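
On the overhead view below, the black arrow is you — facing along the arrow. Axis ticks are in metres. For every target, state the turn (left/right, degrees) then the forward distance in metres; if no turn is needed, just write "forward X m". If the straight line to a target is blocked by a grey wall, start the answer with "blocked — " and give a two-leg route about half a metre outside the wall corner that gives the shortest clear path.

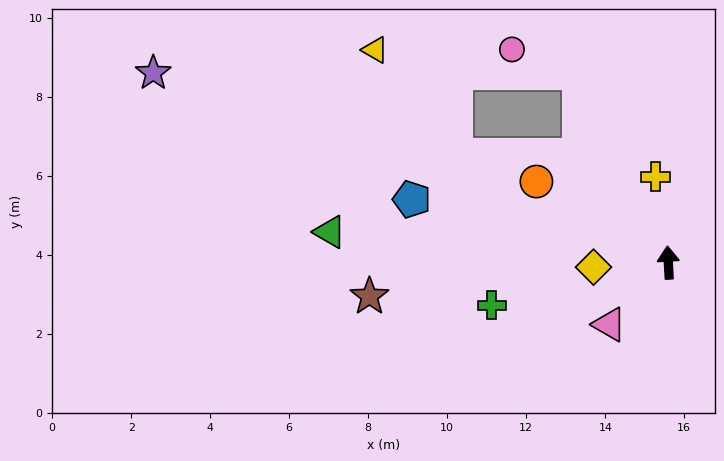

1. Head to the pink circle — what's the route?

blocked — turn left 22°, forward 5.3 m, then turn left 46°, forward 1.8 m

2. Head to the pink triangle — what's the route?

turn left 133°, forward 2.2 m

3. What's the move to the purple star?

turn left 67°, forward 13.9 m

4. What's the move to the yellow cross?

turn left 5°, forward 2.2 m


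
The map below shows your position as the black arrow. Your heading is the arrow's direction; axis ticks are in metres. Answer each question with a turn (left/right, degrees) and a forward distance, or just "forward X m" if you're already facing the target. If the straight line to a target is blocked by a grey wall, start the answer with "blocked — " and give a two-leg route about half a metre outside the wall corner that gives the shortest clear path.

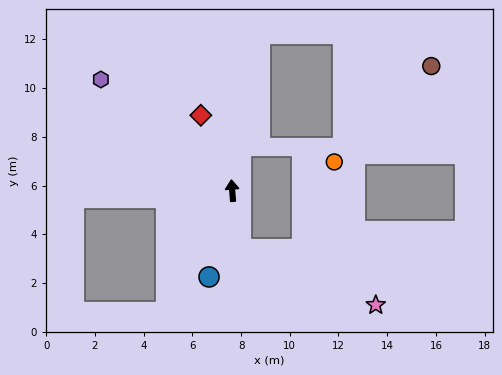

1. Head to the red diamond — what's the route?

turn left 18°, forward 3.3 m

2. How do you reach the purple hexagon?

turn left 45°, forward 7.1 m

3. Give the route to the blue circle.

turn left 161°, forward 3.7 m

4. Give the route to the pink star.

blocked — turn right 176°, forward 2.4 m, then turn left 59°, forward 6.0 m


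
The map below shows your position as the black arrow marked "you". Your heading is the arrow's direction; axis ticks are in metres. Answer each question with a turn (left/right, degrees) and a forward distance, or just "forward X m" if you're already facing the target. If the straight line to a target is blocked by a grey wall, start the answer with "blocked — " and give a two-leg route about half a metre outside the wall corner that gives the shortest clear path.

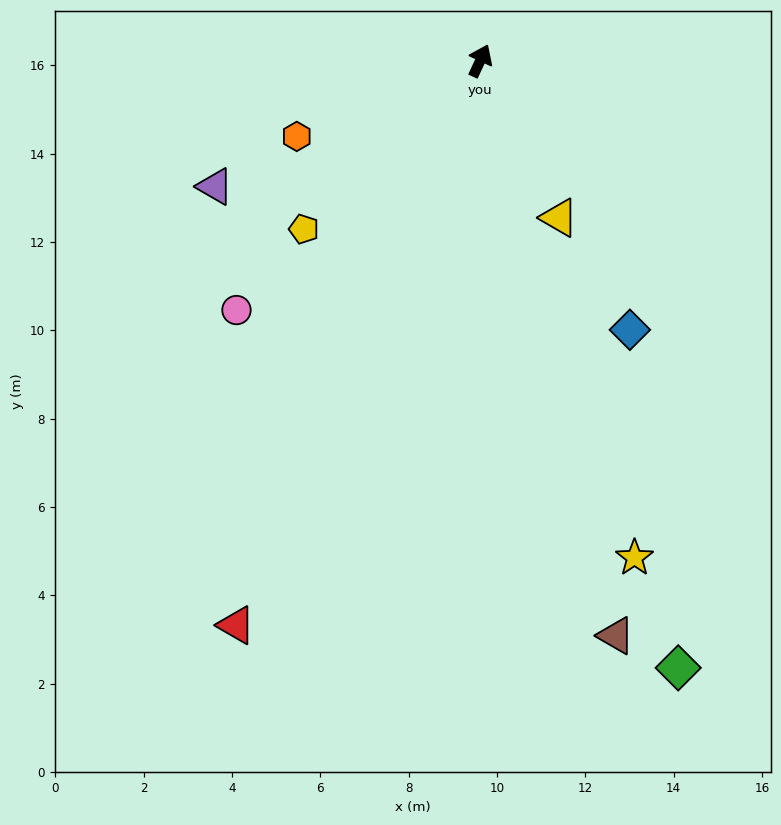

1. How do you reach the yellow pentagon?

turn left 159°, forward 5.5 m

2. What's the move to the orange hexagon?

turn left 137°, forward 4.5 m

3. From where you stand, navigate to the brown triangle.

turn right 142°, forward 13.4 m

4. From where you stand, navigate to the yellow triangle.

turn right 128°, forward 4.0 m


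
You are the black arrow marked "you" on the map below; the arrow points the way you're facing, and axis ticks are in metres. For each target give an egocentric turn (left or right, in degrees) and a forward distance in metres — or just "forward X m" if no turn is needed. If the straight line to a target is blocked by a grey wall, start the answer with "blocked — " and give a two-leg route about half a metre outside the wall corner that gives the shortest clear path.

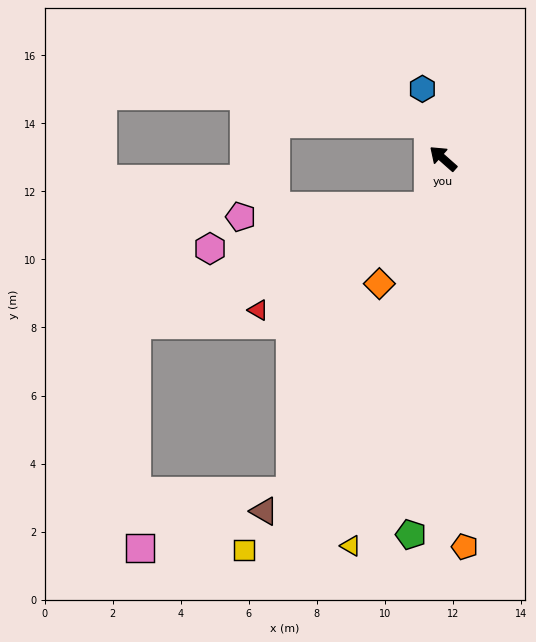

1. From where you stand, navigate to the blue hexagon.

turn right 32°, forward 2.1 m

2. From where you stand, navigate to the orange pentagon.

turn left 135°, forward 11.4 m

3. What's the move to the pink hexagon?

blocked — turn left 114°, forward 1.5 m, then turn right 62°, forward 6.5 m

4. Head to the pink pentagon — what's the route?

blocked — turn left 114°, forward 1.5 m, then turn right 69°, forward 5.5 m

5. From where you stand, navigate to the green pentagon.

turn left 127°, forward 11.1 m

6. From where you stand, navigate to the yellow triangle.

turn left 118°, forward 11.7 m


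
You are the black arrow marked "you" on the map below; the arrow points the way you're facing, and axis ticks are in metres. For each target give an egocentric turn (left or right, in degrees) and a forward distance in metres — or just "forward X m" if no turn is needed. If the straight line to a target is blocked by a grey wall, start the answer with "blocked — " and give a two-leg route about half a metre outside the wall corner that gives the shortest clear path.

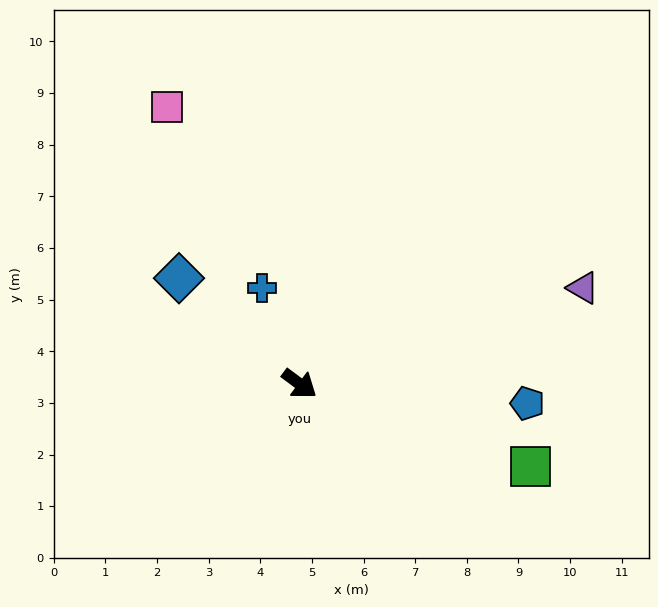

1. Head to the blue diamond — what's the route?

turn left 175°, forward 3.1 m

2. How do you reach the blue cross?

turn left 148°, forward 2.0 m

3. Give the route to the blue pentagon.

turn left 32°, forward 4.4 m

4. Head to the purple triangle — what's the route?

turn left 55°, forward 5.8 m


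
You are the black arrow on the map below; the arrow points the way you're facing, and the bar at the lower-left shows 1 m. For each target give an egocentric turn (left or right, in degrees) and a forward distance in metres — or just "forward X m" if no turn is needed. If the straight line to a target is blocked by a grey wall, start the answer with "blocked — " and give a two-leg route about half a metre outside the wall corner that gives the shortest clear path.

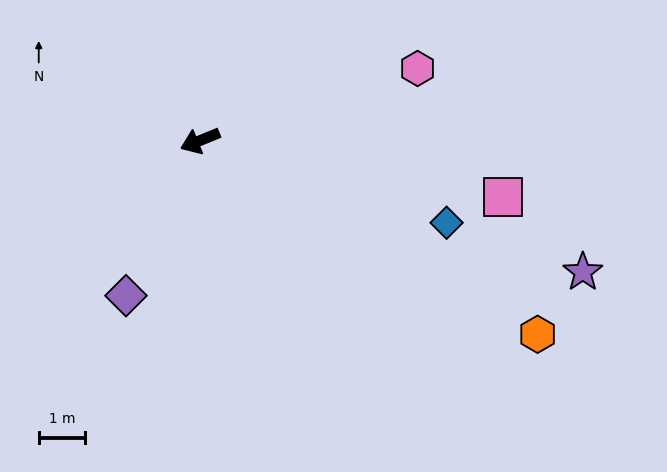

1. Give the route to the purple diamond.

turn left 42°, forward 3.7 m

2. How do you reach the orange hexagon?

turn left 128°, forward 8.4 m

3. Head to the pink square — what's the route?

turn left 147°, forward 6.6 m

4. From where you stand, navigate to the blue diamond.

turn left 139°, forward 5.6 m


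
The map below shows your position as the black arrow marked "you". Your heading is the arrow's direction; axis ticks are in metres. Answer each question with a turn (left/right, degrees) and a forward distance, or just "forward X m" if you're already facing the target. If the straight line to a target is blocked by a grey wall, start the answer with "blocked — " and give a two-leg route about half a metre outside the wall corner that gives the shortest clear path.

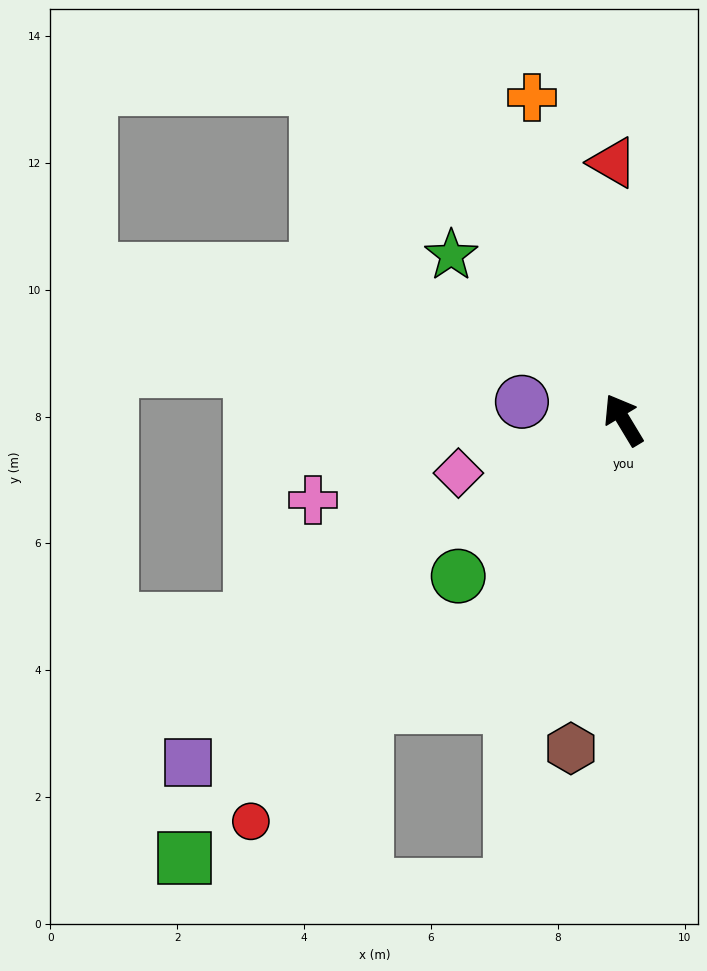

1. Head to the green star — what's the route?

turn left 15°, forward 3.8 m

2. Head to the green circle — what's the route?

turn left 102°, forward 3.6 m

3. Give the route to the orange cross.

turn right 15°, forward 5.3 m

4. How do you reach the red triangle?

turn right 29°, forward 4.1 m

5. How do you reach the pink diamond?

turn left 77°, forward 2.7 m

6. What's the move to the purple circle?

turn left 49°, forward 1.6 m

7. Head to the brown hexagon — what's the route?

turn left 140°, forward 5.2 m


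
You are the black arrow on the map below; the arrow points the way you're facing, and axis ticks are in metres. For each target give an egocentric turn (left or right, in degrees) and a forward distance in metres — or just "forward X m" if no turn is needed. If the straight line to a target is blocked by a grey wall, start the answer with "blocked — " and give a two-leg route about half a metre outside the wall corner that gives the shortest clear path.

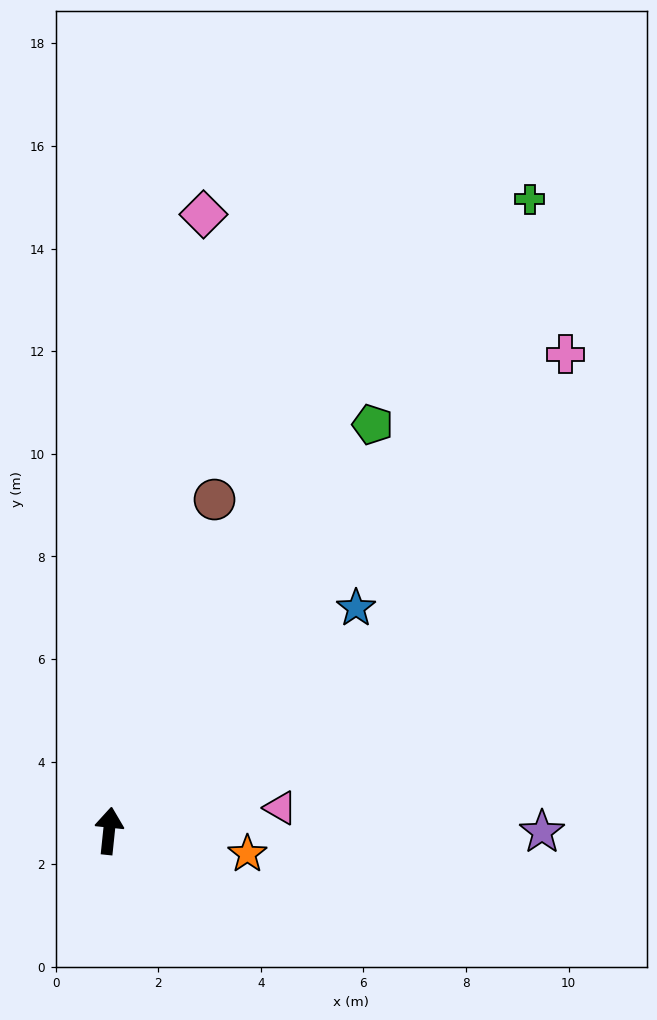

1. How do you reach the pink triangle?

turn right 76°, forward 3.4 m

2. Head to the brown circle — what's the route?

turn right 12°, forward 6.8 m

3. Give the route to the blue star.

turn right 42°, forward 6.5 m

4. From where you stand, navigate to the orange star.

turn right 94°, forward 2.7 m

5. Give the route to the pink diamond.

turn right 3°, forward 12.2 m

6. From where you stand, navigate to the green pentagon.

turn right 27°, forward 9.4 m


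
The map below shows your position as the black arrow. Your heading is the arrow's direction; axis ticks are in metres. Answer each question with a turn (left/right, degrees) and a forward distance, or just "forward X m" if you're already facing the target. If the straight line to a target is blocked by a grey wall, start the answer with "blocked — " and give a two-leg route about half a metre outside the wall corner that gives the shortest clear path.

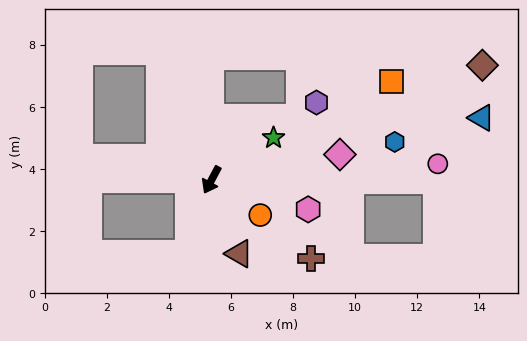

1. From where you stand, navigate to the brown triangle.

turn left 49°, forward 2.5 m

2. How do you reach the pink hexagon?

turn left 101°, forward 3.3 m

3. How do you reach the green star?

turn left 152°, forward 2.4 m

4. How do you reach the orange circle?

turn left 82°, forward 1.9 m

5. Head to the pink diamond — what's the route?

turn left 129°, forward 4.2 m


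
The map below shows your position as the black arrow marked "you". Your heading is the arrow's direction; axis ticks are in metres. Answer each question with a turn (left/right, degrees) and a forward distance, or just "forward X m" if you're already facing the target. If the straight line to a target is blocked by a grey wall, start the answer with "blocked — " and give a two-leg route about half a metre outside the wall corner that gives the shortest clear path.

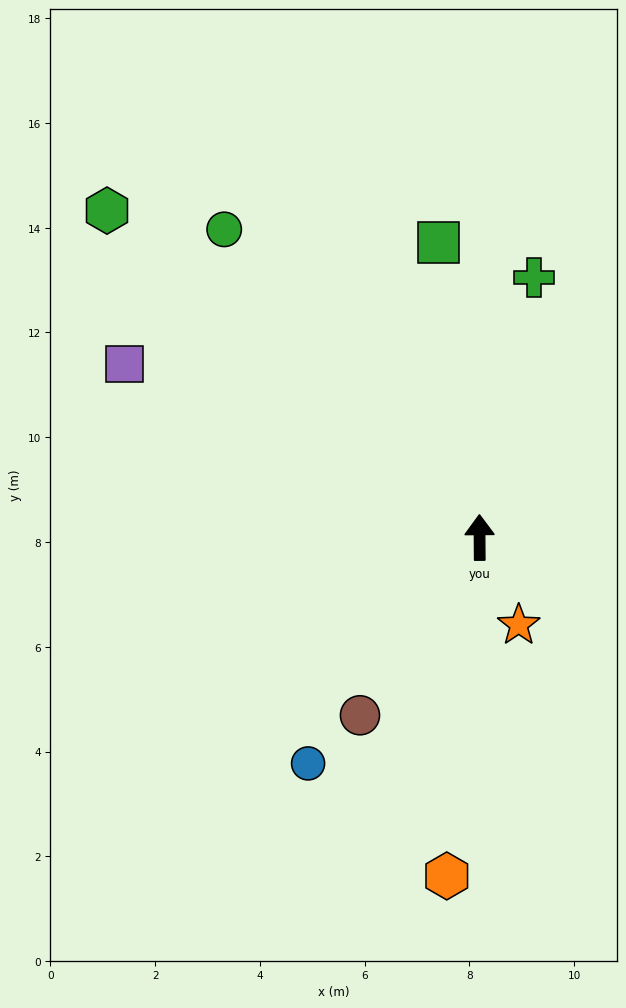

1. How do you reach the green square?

turn left 8°, forward 5.7 m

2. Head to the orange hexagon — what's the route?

turn left 174°, forward 6.5 m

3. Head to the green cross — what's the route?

turn right 12°, forward 5.1 m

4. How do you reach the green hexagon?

turn left 48°, forward 9.5 m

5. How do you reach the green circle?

turn left 39°, forward 7.6 m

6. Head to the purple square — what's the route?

turn left 64°, forward 7.5 m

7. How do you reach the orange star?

turn right 156°, forward 1.8 m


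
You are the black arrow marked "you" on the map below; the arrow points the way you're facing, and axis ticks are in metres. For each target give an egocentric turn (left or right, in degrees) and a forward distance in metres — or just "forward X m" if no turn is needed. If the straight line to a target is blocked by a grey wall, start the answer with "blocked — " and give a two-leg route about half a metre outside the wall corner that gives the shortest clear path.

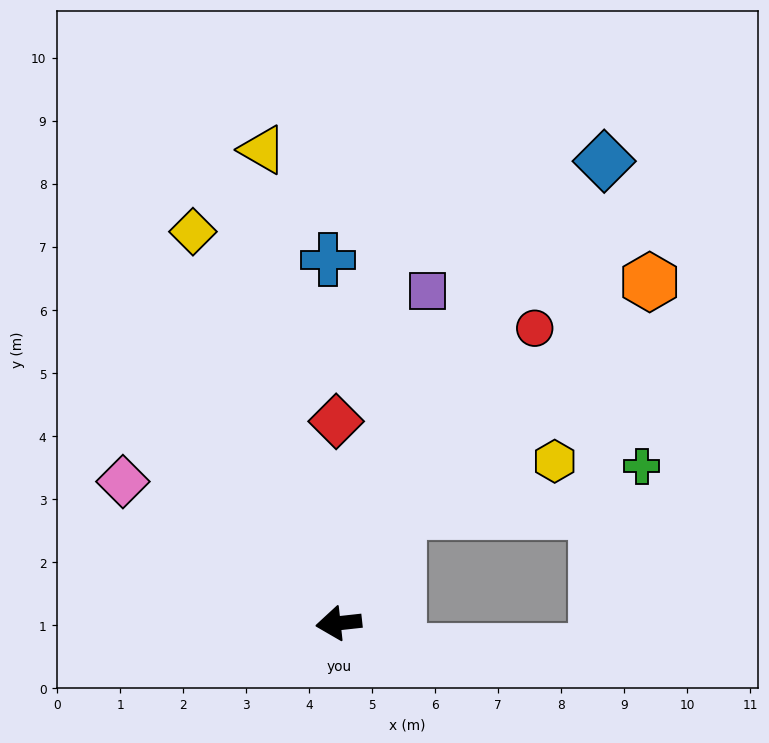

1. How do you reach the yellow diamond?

turn right 76°, forward 6.6 m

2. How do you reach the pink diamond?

turn right 40°, forward 4.1 m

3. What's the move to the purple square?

turn right 111°, forward 5.5 m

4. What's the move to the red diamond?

turn right 96°, forward 3.2 m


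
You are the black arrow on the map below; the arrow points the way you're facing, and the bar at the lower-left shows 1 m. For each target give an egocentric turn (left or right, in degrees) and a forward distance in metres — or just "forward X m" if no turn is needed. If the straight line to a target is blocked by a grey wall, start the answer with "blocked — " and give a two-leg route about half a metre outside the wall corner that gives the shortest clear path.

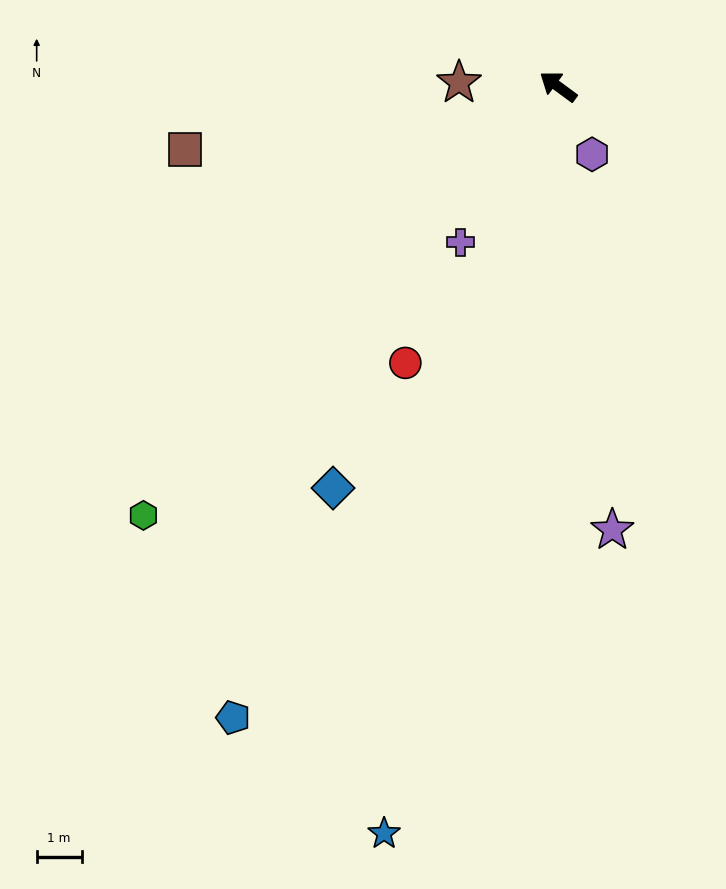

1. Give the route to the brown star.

turn left 34°, forward 2.2 m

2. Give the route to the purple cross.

turn left 94°, forward 4.1 m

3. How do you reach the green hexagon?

turn left 82°, forward 13.3 m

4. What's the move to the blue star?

turn left 113°, forward 17.1 m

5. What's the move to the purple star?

turn left 133°, forward 9.9 m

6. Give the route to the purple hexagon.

turn left 153°, forward 1.7 m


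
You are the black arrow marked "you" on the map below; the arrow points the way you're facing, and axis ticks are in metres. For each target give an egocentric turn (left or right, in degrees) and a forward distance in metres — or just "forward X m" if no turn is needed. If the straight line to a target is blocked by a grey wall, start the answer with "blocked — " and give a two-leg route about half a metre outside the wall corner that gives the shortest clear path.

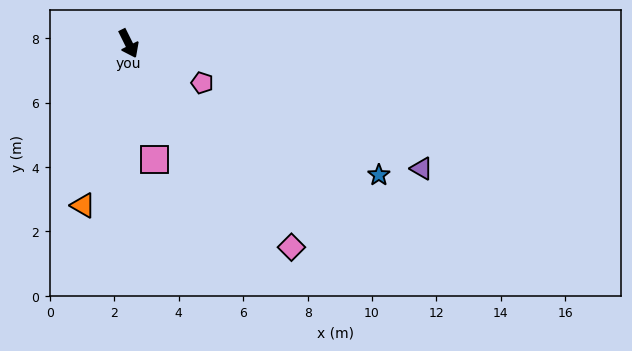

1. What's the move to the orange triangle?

turn right 42°, forward 5.2 m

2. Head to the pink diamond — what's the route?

turn left 12°, forward 8.1 m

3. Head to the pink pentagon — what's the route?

turn left 35°, forward 2.6 m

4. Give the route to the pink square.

turn right 14°, forward 3.7 m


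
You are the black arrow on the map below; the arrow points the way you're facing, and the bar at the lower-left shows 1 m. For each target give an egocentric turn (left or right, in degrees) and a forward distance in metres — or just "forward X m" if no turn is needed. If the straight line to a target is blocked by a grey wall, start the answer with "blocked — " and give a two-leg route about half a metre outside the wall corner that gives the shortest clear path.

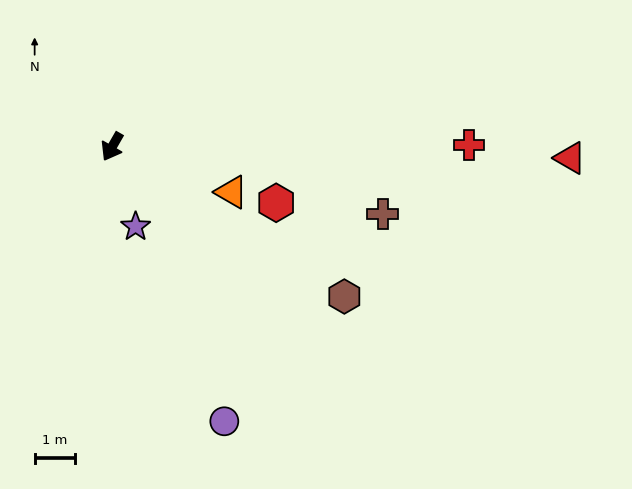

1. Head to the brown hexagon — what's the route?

turn left 87°, forward 6.9 m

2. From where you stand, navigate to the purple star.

turn left 46°, forward 2.1 m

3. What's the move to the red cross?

turn left 120°, forward 8.9 m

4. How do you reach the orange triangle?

turn left 99°, forward 3.2 m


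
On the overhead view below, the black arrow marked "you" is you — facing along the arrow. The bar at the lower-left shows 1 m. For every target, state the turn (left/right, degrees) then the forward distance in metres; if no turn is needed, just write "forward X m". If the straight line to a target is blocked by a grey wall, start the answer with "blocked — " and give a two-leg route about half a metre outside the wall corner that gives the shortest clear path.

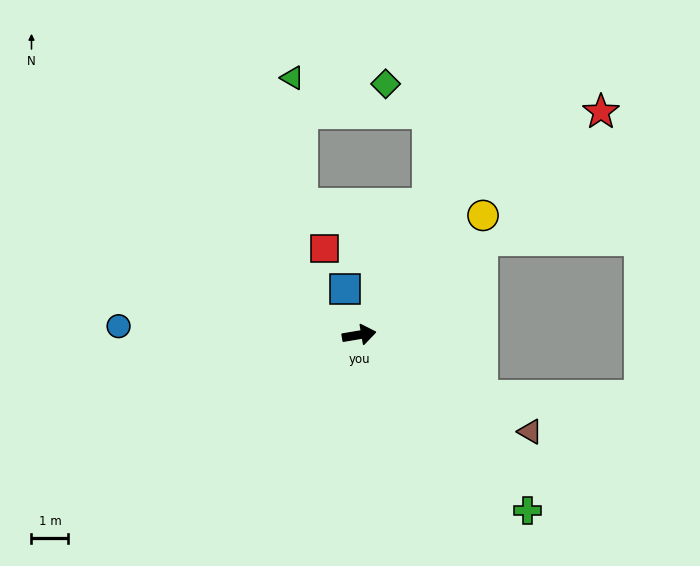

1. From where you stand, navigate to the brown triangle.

turn right 39°, forward 5.3 m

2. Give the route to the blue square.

turn left 98°, forward 1.3 m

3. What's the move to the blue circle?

turn left 168°, forward 6.5 m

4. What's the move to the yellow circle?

turn left 34°, forward 4.7 m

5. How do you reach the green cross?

turn right 56°, forward 6.6 m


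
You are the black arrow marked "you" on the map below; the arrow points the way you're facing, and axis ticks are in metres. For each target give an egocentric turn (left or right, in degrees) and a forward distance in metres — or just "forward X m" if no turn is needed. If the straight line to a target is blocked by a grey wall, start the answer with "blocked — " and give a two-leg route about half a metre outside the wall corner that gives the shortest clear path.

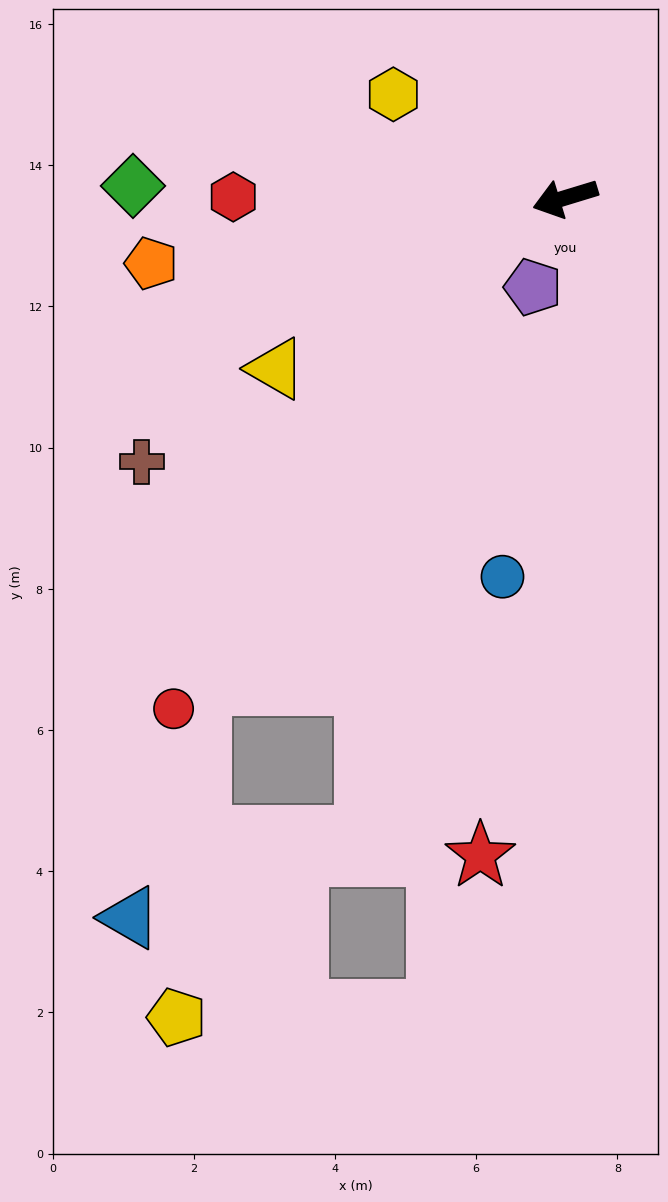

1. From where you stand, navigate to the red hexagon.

turn right 17°, forward 4.7 m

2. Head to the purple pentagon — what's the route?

turn left 53°, forward 1.3 m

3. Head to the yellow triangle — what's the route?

turn left 14°, forward 4.8 m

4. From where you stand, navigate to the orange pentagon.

turn right 8°, forward 5.9 m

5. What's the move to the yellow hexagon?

turn right 48°, forward 2.8 m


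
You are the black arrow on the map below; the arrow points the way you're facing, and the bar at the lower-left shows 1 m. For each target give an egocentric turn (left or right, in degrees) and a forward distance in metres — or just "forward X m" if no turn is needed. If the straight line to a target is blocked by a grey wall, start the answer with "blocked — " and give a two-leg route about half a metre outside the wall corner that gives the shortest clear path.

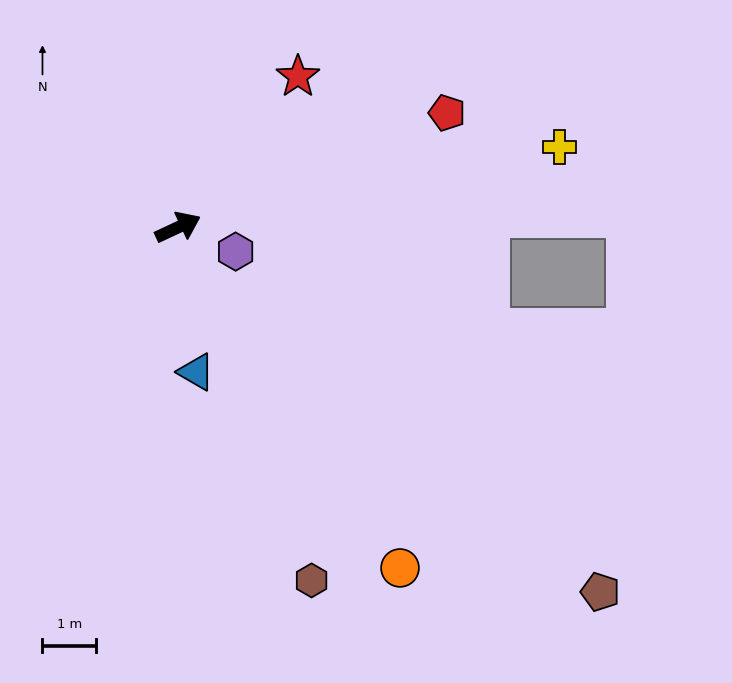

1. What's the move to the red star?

turn left 26°, forward 3.6 m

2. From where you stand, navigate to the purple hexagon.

turn right 48°, forward 1.2 m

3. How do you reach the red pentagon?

forward 5.5 m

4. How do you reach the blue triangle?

turn right 108°, forward 2.7 m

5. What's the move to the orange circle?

turn right 82°, forward 7.6 m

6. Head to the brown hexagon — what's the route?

turn right 94°, forward 7.1 m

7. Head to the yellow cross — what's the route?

turn right 13°, forward 7.3 m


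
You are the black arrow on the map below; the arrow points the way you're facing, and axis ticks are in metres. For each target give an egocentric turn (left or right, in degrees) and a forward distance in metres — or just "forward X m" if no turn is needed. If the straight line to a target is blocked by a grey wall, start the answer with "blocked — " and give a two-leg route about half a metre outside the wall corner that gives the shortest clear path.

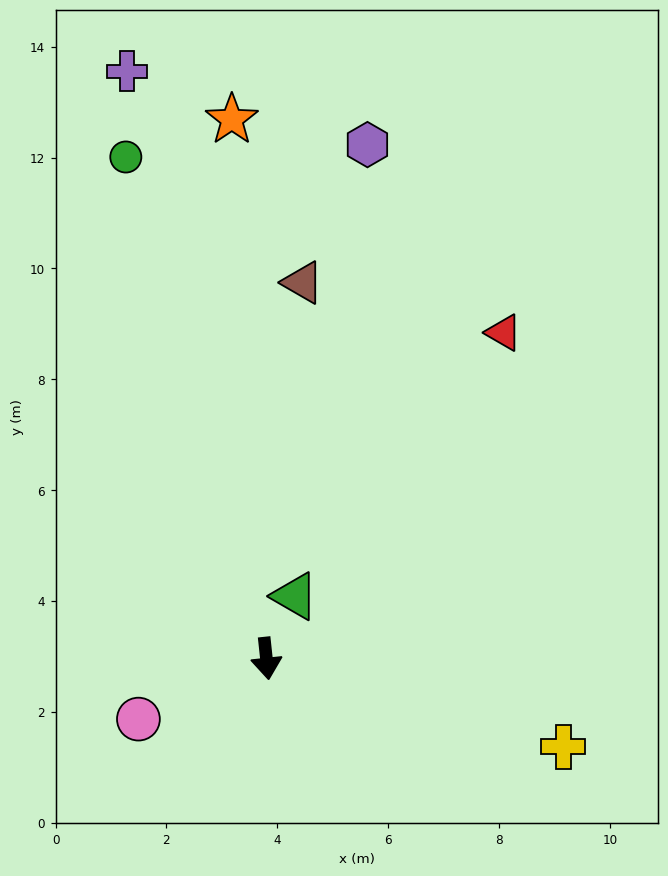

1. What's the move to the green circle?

turn right 170°, forward 9.4 m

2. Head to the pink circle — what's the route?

turn right 71°, forward 2.6 m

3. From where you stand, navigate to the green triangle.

turn left 149°, forward 1.2 m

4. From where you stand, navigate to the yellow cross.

turn left 67°, forward 5.6 m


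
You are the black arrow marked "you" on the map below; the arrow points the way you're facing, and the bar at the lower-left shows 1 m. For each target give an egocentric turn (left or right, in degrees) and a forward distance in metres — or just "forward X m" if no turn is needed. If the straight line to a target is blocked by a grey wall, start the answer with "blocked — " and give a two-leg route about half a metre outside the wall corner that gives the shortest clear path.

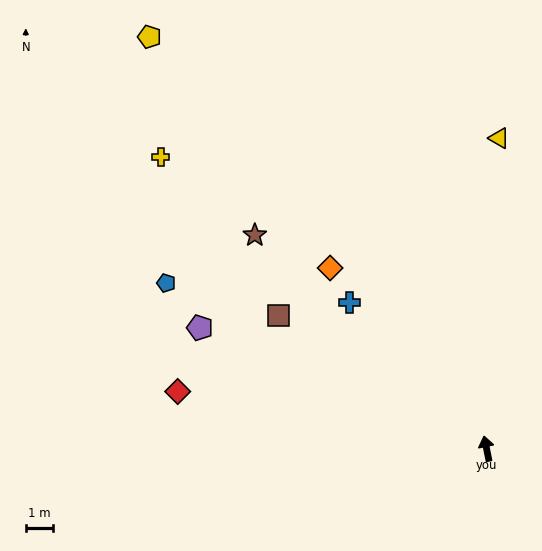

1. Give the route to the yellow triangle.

turn right 14°, forward 11.3 m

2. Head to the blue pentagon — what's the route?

turn left 51°, forward 13.1 m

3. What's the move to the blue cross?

turn left 32°, forward 7.3 m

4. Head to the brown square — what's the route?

turn left 46°, forward 9.0 m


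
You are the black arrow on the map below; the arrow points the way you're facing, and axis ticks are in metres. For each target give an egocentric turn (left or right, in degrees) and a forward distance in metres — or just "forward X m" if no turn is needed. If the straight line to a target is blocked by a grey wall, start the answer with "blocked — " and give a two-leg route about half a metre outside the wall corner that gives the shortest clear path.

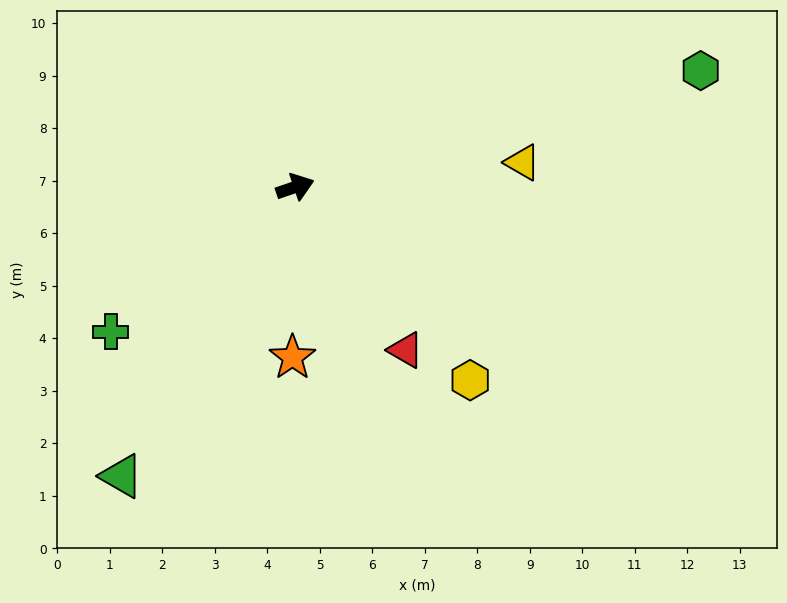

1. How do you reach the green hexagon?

turn right 3°, forward 8.0 m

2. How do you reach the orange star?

turn right 110°, forward 3.2 m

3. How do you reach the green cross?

turn right 161°, forward 4.5 m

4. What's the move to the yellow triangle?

turn right 13°, forward 4.4 m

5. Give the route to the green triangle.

turn right 140°, forward 6.4 m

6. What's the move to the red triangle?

turn right 75°, forward 3.7 m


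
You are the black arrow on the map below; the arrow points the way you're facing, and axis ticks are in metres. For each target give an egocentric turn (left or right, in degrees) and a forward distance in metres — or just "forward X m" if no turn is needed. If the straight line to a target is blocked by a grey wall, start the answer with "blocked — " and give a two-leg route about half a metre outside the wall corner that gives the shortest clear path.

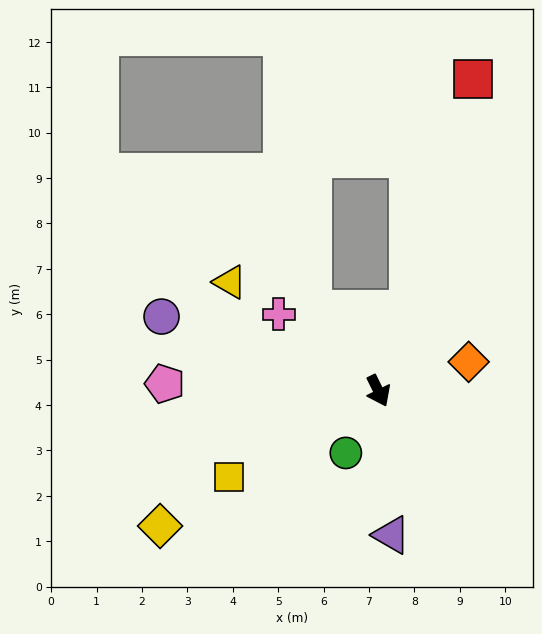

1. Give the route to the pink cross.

turn right 154°, forward 2.8 m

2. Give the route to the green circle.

turn right 54°, forward 1.5 m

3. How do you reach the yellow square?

turn right 86°, forward 3.8 m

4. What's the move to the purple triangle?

turn right 21°, forward 3.2 m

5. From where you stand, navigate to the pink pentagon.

turn right 118°, forward 4.7 m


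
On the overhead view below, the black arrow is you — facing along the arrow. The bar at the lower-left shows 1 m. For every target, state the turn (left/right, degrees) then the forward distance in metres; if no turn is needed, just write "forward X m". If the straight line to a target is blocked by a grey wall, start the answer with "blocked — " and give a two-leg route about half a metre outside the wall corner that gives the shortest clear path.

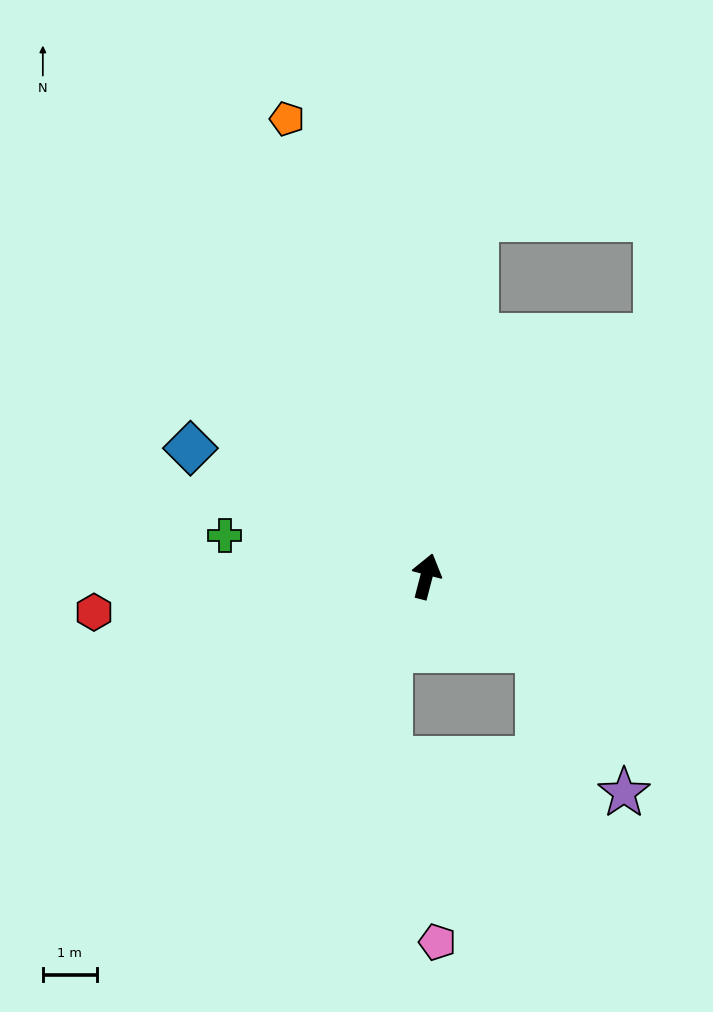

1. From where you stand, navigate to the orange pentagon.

turn left 32°, forward 8.8 m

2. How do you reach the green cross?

turn left 93°, forward 3.8 m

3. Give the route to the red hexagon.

turn left 111°, forward 6.2 m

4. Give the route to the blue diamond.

turn left 76°, forward 5.0 m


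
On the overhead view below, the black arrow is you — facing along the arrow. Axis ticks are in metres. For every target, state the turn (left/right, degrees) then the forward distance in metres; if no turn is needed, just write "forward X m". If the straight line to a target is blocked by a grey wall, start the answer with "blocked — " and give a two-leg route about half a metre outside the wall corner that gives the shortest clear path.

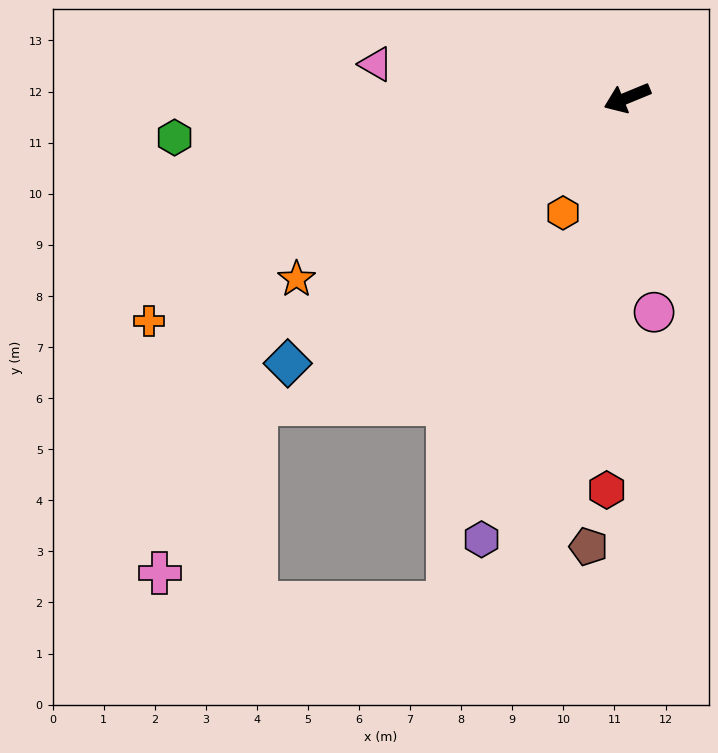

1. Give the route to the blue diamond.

turn left 16°, forward 8.4 m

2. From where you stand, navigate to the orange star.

turn left 6°, forward 7.4 m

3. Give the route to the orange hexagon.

turn left 39°, forward 2.6 m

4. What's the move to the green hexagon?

turn right 17°, forward 8.9 m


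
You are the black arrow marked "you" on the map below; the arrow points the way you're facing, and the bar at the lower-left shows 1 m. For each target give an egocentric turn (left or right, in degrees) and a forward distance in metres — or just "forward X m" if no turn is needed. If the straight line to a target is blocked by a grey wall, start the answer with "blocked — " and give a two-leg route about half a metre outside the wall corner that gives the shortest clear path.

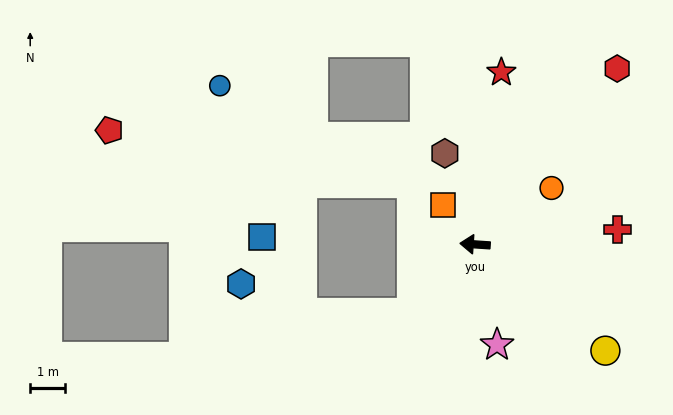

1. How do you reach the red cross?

turn right 170°, forward 4.1 m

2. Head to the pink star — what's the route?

turn left 106°, forward 2.9 m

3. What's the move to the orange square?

turn right 47°, forward 1.4 m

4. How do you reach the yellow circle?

turn left 145°, forward 4.8 m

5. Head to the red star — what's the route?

turn right 95°, forward 5.0 m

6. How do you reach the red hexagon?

turn right 125°, forward 6.5 m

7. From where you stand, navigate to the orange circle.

turn right 140°, forward 2.7 m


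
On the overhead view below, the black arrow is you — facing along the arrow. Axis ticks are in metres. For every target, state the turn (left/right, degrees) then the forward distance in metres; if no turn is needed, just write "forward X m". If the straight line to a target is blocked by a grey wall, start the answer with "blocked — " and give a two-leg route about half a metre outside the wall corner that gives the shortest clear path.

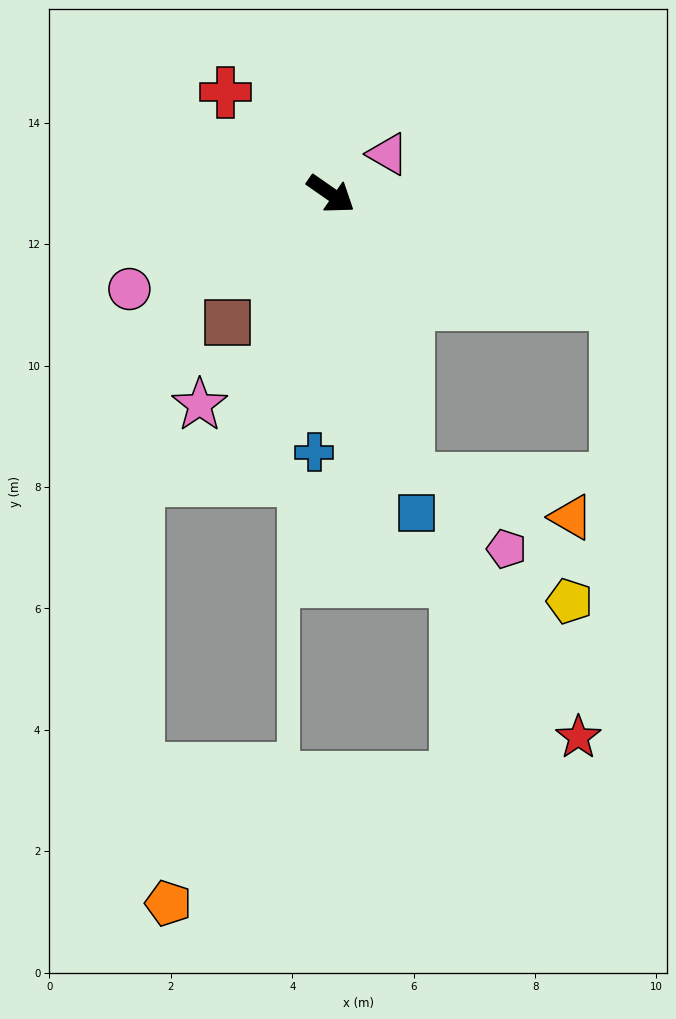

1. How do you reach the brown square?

turn right 94°, forward 2.7 m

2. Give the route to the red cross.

turn left 171°, forward 2.4 m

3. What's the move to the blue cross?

turn right 59°, forward 4.3 m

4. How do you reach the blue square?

turn right 40°, forward 5.4 m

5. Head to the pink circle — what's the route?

turn right 120°, forward 3.7 m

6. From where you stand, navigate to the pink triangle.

turn left 70°, forward 1.1 m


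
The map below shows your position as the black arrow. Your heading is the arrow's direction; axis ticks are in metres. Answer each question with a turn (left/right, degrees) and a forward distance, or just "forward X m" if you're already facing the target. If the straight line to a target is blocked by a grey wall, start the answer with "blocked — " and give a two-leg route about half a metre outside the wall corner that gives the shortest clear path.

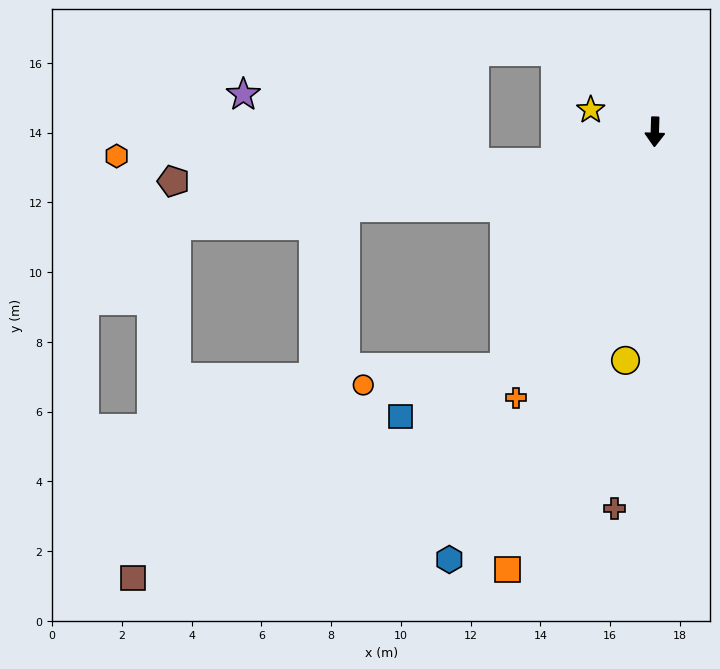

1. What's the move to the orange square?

turn right 17°, forward 13.2 m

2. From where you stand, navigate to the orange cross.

turn right 26°, forward 8.6 m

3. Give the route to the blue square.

blocked — turn right 31°, forward 8.0 m, then turn right 32°, forward 3.3 m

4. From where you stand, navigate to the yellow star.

turn right 107°, forward 1.9 m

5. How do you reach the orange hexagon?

blocked — turn right 71°, forward 3.0 m, then turn right 18°, forward 12.6 m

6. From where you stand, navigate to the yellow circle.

turn right 6°, forward 6.6 m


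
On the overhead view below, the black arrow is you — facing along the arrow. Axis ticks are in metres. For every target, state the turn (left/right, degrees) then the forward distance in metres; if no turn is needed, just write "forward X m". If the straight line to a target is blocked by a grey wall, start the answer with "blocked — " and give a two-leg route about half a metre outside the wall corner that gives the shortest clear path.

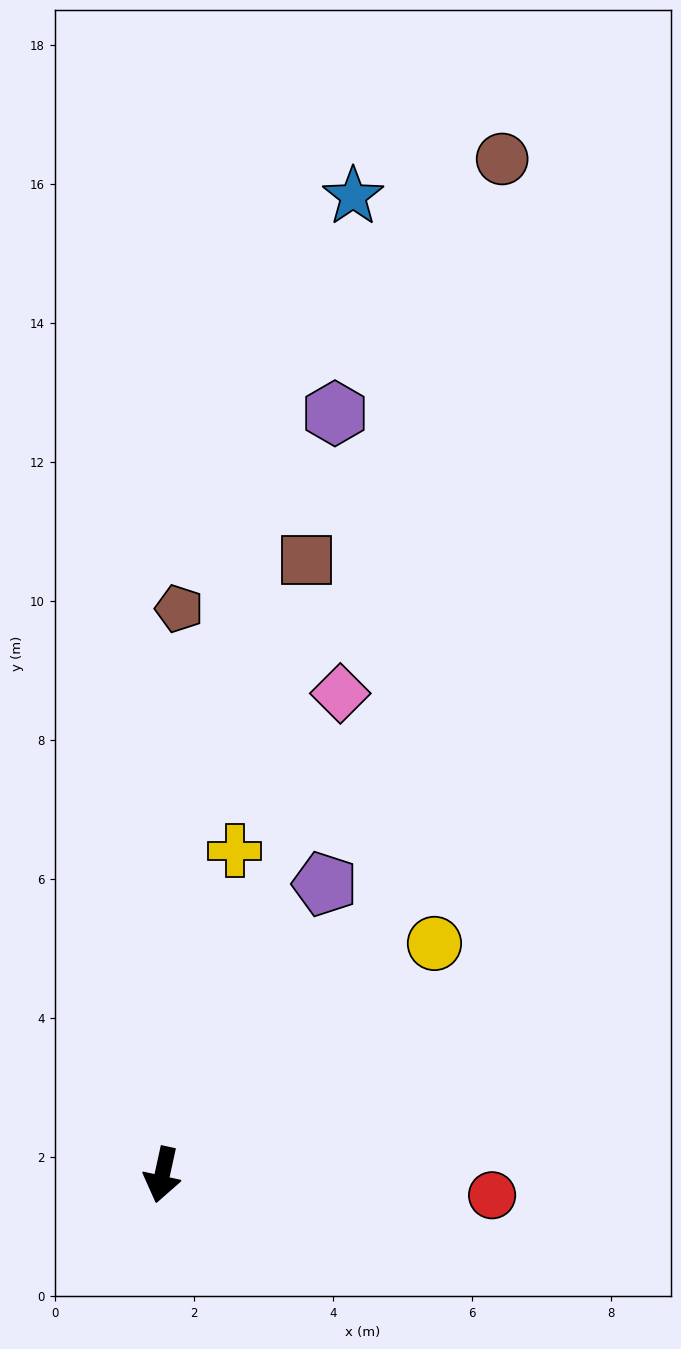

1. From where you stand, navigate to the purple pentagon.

turn left 163°, forward 4.8 m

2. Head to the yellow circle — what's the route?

turn left 143°, forward 5.1 m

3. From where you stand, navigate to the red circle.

turn left 99°, forward 4.8 m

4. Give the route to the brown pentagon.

turn right 169°, forward 8.1 m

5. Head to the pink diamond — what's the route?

turn left 172°, forward 7.4 m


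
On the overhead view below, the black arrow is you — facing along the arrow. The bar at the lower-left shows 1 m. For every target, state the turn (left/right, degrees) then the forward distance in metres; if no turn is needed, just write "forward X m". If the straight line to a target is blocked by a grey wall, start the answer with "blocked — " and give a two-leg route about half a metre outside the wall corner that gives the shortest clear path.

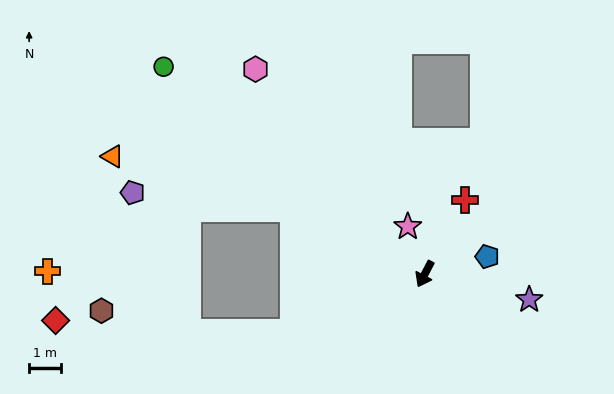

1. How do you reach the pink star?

turn right 133°, forward 1.6 m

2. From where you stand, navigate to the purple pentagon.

blocked — turn right 89°, forward 4.6 m, then turn left 21°, forward 5.0 m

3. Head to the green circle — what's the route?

turn right 101°, forward 10.4 m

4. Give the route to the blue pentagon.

turn left 133°, forward 2.0 m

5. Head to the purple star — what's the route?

turn left 104°, forward 3.4 m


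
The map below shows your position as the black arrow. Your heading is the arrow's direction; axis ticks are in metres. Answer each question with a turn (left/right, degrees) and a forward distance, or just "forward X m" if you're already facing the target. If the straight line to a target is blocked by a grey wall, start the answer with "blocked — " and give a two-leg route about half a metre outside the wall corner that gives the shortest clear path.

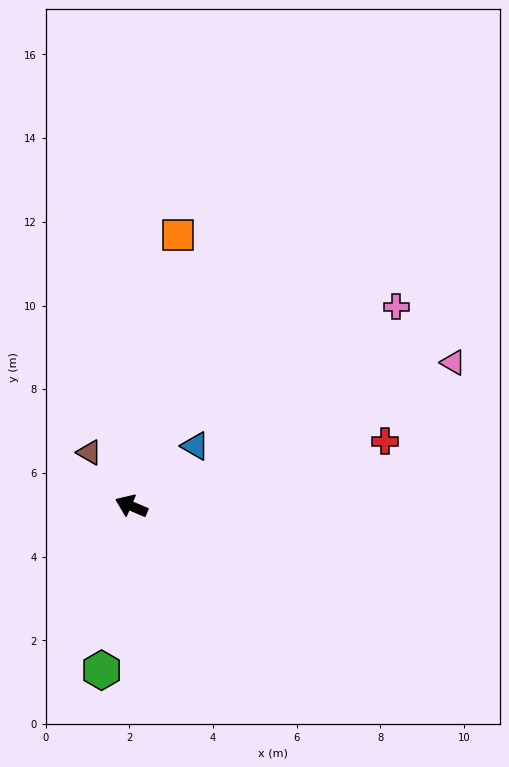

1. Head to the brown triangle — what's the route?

turn right 29°, forward 1.6 m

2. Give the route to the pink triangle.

turn right 133°, forward 8.4 m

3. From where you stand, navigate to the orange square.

turn right 77°, forward 6.6 m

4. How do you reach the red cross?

turn right 143°, forward 6.3 m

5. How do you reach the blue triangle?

turn right 114°, forward 2.1 m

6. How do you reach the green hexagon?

turn left 103°, forward 4.0 m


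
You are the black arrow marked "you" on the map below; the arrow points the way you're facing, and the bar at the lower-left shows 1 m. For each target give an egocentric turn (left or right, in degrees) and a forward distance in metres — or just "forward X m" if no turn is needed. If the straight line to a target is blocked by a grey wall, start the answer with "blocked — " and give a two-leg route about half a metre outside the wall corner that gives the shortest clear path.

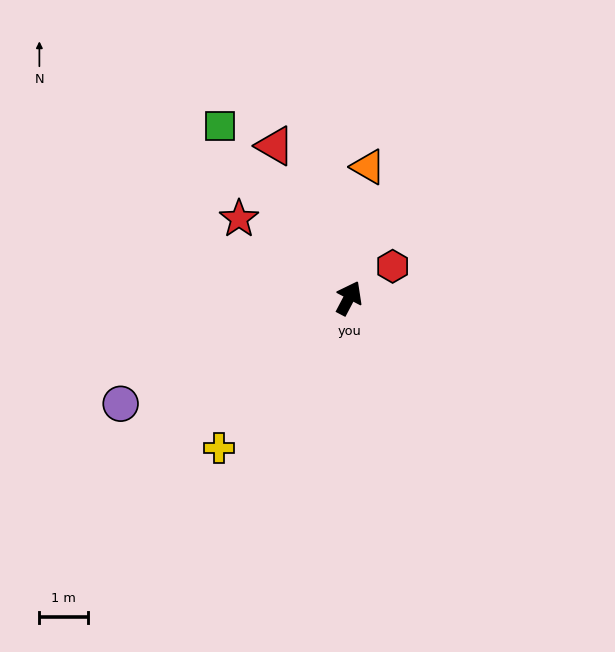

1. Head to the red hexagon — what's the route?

turn right 26°, forward 1.1 m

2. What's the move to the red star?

turn left 82°, forward 2.8 m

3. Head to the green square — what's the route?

turn left 65°, forward 4.4 m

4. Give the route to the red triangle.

turn left 54°, forward 3.5 m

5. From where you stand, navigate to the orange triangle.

turn left 19°, forward 2.7 m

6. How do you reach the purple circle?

turn left 143°, forward 5.2 m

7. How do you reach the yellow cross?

turn left 167°, forward 4.1 m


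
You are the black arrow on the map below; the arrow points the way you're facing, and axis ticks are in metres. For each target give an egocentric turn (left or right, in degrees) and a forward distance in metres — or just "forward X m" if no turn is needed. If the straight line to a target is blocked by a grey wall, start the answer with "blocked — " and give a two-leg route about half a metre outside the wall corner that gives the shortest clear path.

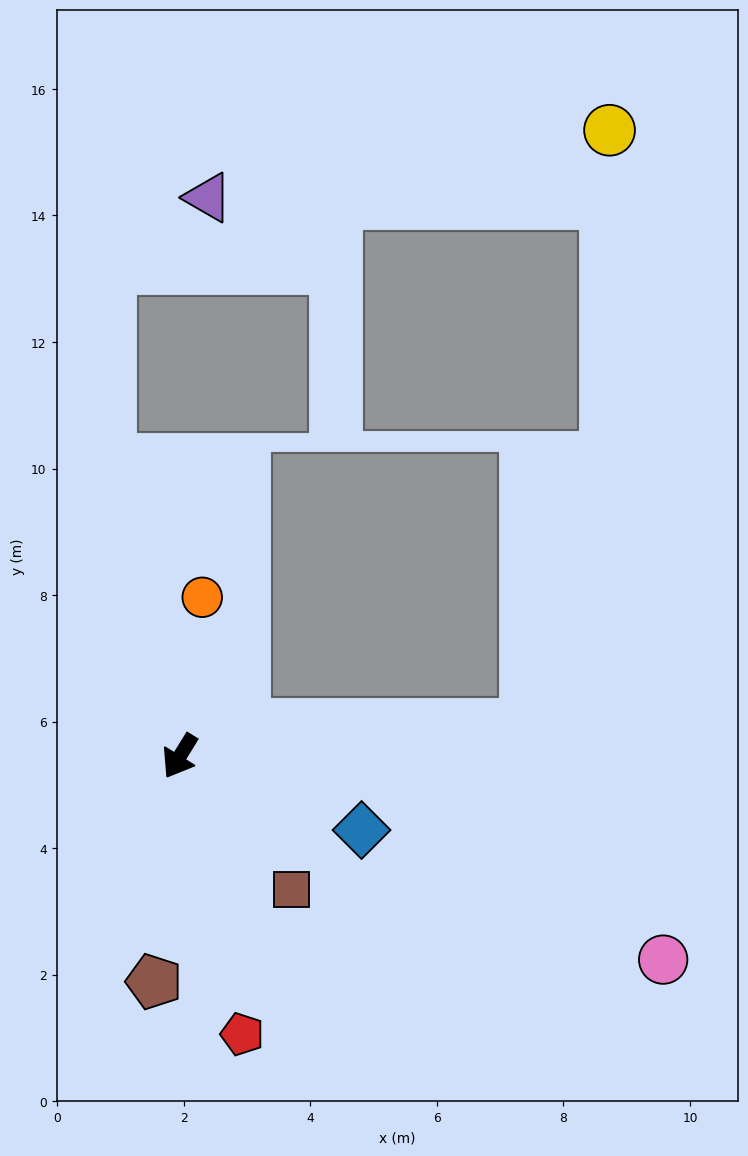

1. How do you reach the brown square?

turn left 72°, forward 2.7 m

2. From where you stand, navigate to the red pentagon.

turn left 44°, forward 4.5 m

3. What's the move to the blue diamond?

turn left 100°, forward 3.1 m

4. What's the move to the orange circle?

turn right 156°, forward 2.5 m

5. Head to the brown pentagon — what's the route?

turn left 25°, forward 3.6 m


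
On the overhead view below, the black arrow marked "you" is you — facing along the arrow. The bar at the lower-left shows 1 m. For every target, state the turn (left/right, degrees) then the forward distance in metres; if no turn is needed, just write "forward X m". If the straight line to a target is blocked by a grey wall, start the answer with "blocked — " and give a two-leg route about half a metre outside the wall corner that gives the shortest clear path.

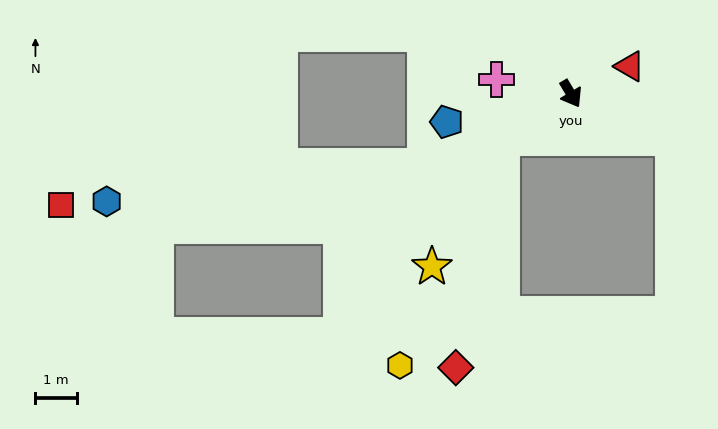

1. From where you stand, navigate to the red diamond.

blocked — turn right 88°, forward 2.0 m, then turn left 46°, forward 5.7 m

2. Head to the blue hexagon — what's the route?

blocked — turn right 95°, forward 3.9 m, then turn right 19°, forward 7.7 m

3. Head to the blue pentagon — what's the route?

turn right 108°, forward 3.1 m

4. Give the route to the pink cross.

turn right 132°, forward 1.8 m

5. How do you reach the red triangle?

turn left 84°, forward 1.6 m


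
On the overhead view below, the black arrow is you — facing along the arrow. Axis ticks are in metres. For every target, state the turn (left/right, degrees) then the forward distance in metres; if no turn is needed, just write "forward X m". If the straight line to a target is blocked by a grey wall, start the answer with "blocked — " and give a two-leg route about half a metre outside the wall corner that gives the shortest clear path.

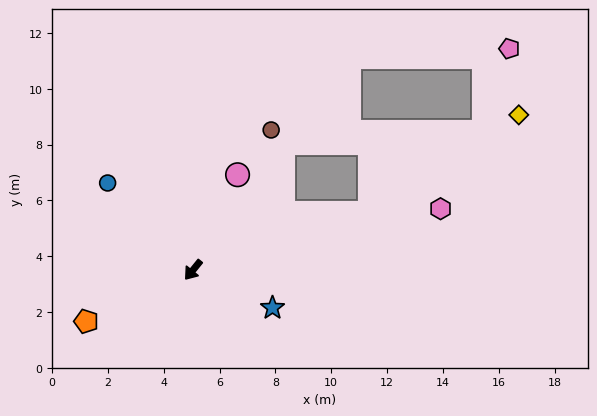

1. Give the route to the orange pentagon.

turn right 25°, forward 4.2 m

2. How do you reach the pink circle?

turn right 166°, forward 3.8 m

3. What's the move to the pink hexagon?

turn left 143°, forward 9.1 m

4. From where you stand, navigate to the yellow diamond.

blocked — turn left 147°, forward 6.6 m, then turn left 15°, forward 6.4 m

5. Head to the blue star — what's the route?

turn left 104°, forward 3.2 m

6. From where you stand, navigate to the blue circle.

turn right 97°, forward 4.4 m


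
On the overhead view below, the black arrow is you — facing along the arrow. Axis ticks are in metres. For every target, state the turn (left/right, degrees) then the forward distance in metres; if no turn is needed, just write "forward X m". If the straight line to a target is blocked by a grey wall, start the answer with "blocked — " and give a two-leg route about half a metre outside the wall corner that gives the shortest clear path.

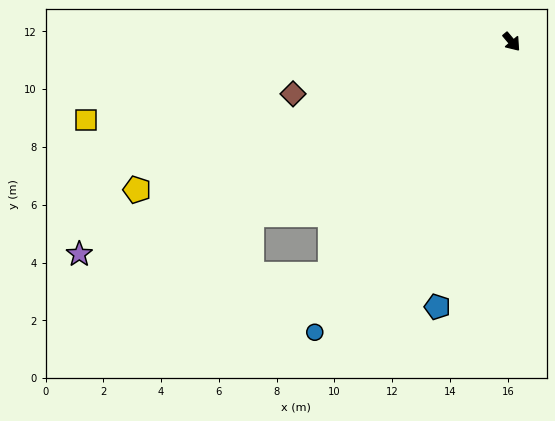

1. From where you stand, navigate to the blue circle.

turn right 74°, forward 12.1 m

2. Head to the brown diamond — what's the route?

turn right 117°, forward 7.8 m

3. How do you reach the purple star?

turn right 104°, forward 16.7 m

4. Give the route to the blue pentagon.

turn right 56°, forward 9.5 m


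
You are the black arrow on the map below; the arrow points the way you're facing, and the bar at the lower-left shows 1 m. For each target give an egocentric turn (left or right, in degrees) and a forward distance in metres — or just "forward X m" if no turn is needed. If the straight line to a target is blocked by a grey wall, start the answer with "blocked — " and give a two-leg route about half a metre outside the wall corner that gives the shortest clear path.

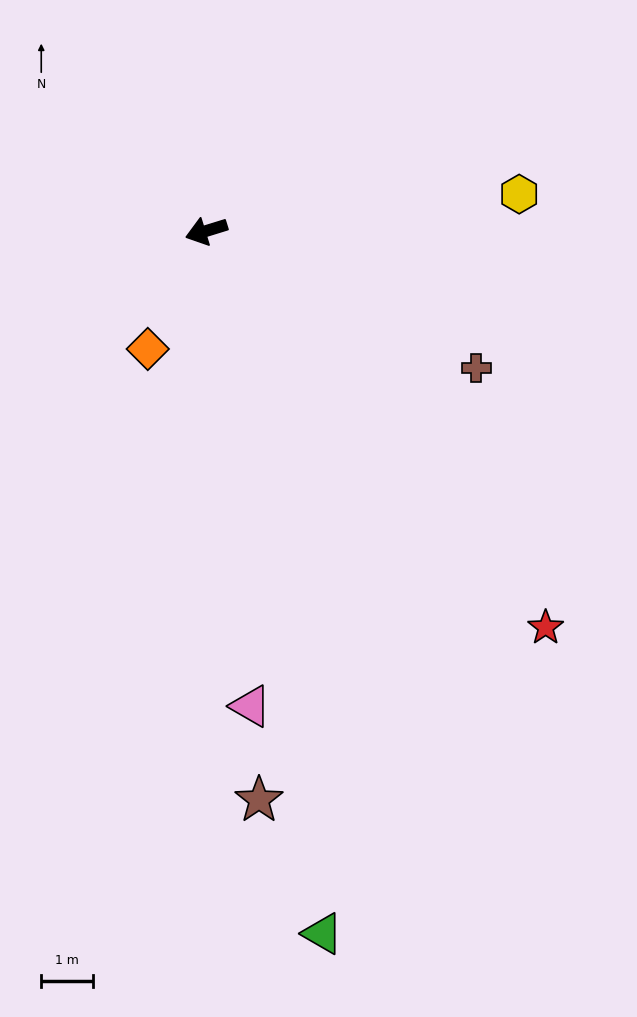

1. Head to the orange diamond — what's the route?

turn left 46°, forward 2.5 m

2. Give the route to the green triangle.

turn left 82°, forward 13.6 m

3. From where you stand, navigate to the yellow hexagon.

turn left 170°, forward 6.0 m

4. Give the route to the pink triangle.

turn left 78°, forward 9.1 m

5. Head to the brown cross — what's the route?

turn left 136°, forward 5.8 m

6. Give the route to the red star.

turn left 113°, forward 10.0 m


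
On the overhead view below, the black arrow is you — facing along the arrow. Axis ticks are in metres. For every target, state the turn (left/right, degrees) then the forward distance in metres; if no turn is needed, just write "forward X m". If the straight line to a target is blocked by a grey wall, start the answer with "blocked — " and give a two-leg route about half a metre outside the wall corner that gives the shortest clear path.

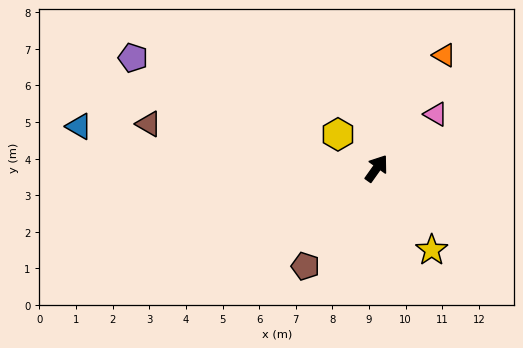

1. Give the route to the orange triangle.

turn left 5°, forward 3.6 m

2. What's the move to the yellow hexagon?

turn left 84°, forward 1.4 m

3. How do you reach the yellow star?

turn right 111°, forward 2.7 m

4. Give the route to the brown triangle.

turn left 114°, forward 6.3 m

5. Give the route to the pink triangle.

turn right 12°, forward 2.2 m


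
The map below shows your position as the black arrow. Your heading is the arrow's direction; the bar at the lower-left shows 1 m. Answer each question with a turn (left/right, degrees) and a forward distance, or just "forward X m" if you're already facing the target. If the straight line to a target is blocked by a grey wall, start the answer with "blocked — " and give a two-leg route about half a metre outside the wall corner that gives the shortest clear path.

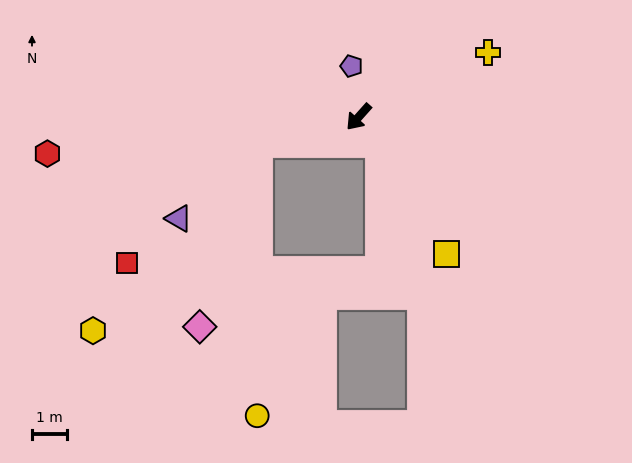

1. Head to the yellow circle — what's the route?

blocked — turn right 34°, forward 3.0 m, then turn left 76°, forward 7.8 m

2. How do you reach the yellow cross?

turn left 158°, forward 4.2 m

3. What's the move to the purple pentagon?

turn right 130°, forward 1.5 m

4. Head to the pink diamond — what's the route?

blocked — turn right 34°, forward 3.0 m, then turn left 58°, forward 5.5 m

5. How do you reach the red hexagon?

turn right 42°, forward 9.0 m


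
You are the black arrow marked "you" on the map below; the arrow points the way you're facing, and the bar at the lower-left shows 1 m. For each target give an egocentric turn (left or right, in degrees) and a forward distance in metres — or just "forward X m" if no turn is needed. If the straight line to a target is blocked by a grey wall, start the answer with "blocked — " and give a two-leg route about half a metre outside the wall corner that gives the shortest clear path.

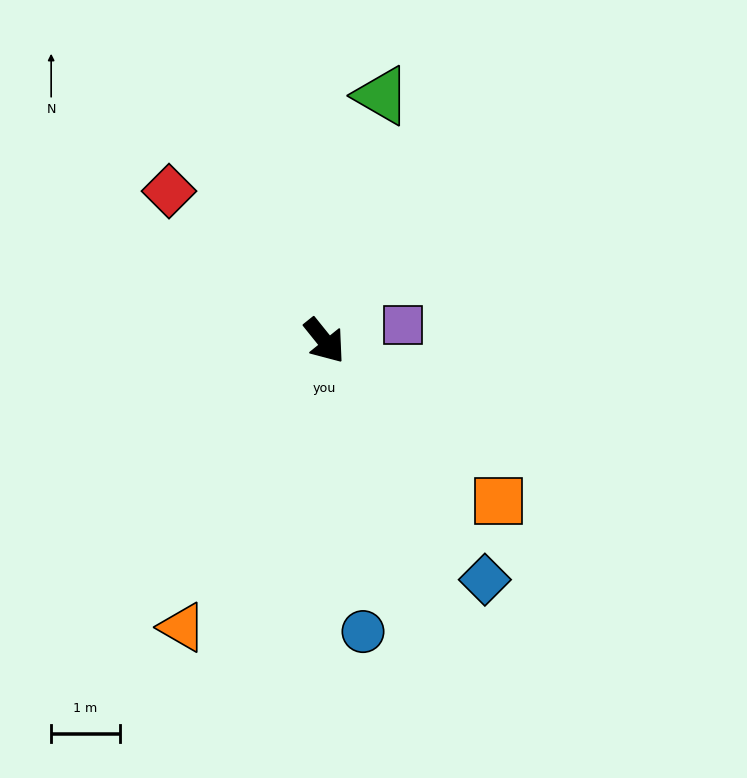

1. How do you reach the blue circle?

turn right 31°, forward 4.3 m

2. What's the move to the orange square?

turn left 9°, forward 3.5 m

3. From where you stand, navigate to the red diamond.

turn right 173°, forward 3.2 m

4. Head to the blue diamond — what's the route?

turn right 5°, forward 4.2 m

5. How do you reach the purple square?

turn left 63°, forward 1.2 m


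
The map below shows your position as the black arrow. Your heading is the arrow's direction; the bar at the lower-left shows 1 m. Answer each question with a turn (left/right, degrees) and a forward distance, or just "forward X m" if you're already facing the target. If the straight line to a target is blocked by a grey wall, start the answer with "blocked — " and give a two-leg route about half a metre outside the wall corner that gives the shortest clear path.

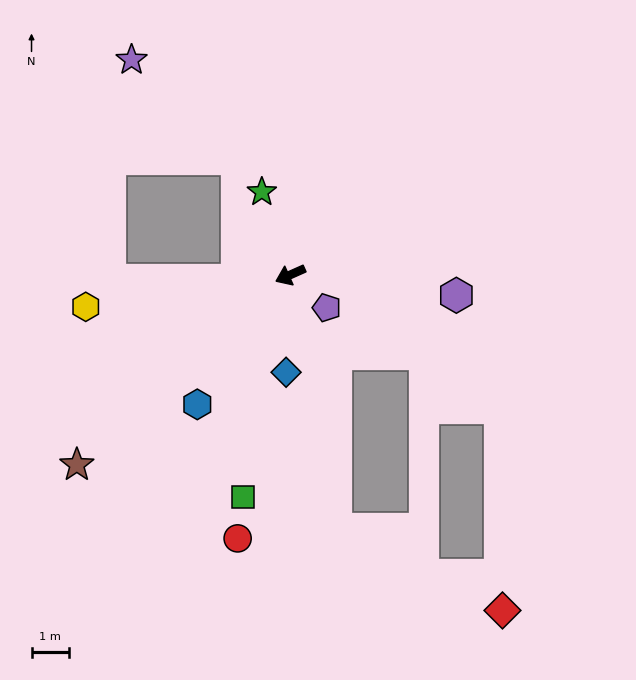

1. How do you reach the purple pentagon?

turn left 114°, forward 1.3 m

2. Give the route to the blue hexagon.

turn left 30°, forward 4.3 m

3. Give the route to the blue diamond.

turn left 64°, forward 2.6 m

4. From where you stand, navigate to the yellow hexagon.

turn right 15°, forward 5.5 m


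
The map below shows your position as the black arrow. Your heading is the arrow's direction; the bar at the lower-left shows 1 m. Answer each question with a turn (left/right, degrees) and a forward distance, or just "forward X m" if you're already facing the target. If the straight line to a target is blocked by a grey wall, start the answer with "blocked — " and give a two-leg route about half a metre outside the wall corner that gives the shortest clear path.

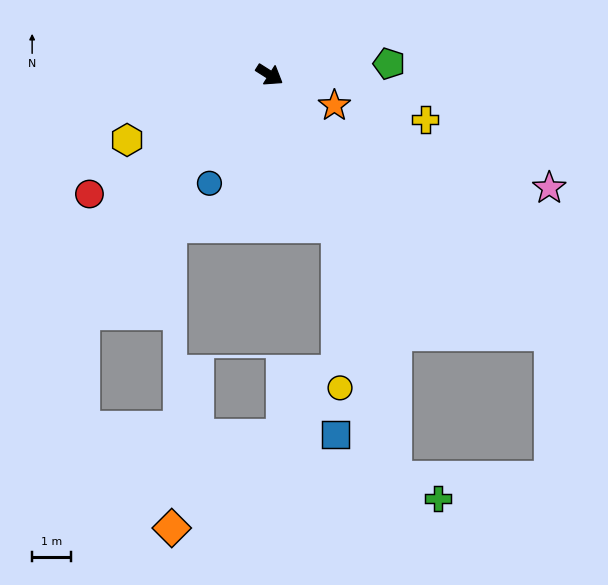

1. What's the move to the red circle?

turn right 114°, forward 5.6 m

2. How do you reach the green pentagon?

turn left 38°, forward 3.1 m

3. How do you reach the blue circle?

turn right 87°, forward 3.2 m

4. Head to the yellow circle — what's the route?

blocked — turn right 34°, forward 4.3 m, then turn right 23°, forward 4.1 m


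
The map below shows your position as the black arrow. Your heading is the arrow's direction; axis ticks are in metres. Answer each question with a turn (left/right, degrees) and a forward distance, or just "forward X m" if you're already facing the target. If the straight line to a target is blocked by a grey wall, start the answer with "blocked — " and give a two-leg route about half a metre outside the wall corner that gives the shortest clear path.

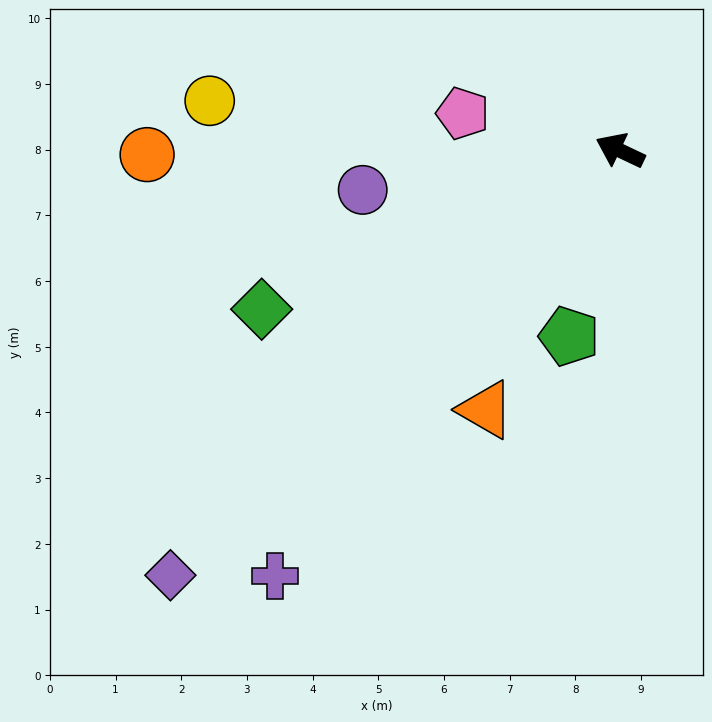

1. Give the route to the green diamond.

turn left 49°, forward 6.0 m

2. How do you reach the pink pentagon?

turn left 12°, forward 2.5 m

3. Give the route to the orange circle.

turn left 26°, forward 7.2 m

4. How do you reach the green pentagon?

turn left 100°, forward 2.9 m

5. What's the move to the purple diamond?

turn left 69°, forward 9.4 m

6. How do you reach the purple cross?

turn left 76°, forward 8.3 m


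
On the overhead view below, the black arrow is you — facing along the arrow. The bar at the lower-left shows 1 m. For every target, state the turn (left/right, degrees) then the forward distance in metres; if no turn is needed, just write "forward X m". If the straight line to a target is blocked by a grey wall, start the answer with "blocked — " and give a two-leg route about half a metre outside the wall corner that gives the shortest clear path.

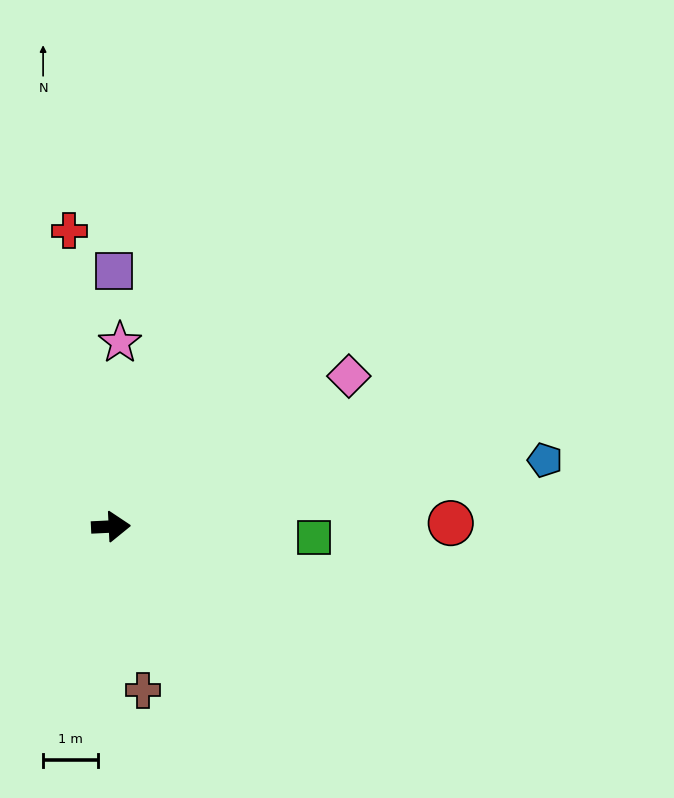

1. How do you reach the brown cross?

turn right 82°, forward 3.0 m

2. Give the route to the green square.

turn right 6°, forward 3.7 m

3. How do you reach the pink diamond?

turn left 30°, forward 5.1 m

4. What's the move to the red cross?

turn left 95°, forward 5.5 m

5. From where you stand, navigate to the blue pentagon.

turn left 6°, forward 8.0 m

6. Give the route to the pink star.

turn left 84°, forward 3.4 m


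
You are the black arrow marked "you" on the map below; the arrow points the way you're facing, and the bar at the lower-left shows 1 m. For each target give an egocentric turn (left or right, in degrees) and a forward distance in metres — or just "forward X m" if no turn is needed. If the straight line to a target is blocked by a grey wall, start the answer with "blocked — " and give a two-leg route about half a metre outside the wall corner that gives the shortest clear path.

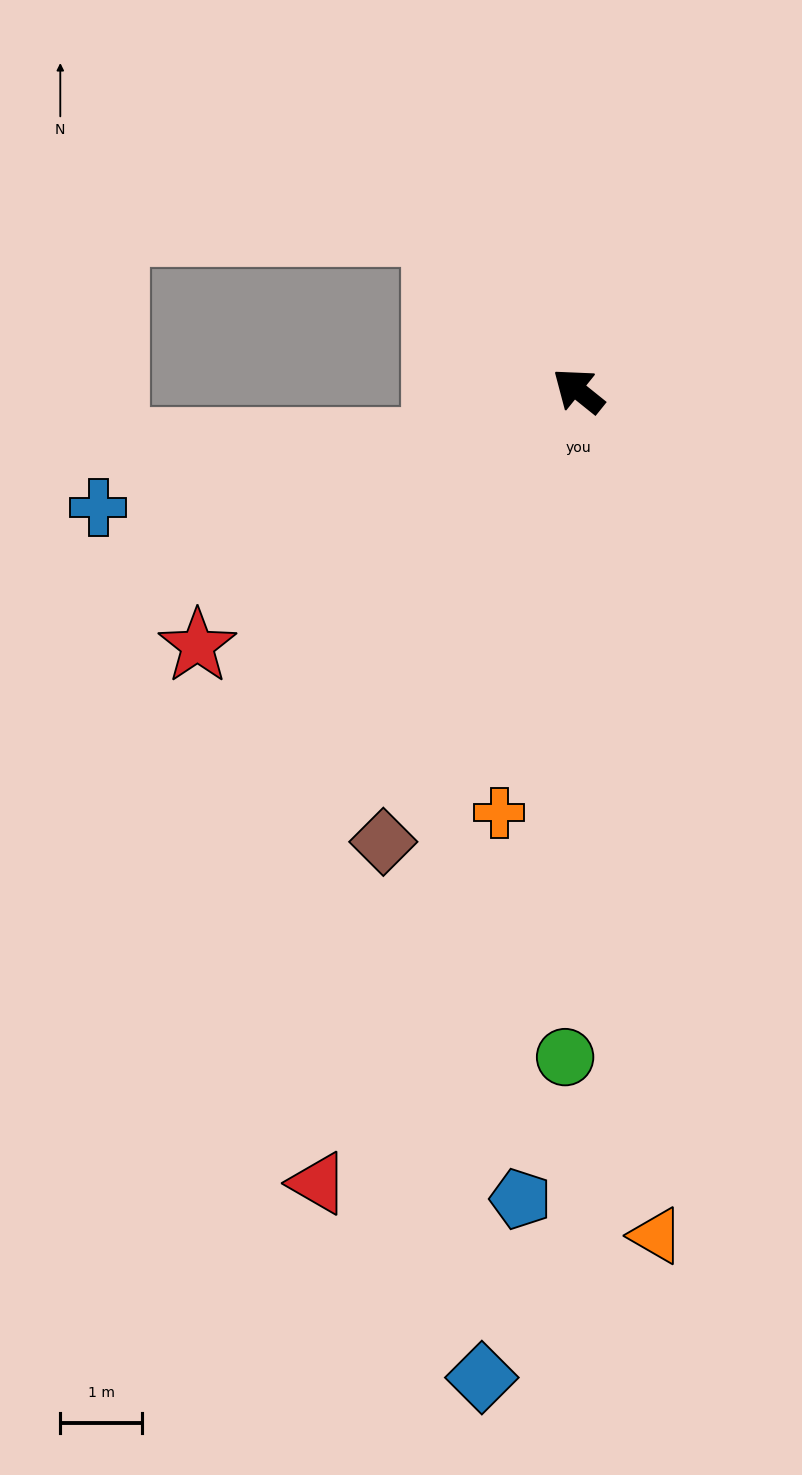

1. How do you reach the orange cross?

turn left 118°, forward 5.2 m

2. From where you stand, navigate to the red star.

turn left 73°, forward 5.6 m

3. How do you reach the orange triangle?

turn left 134°, forward 10.4 m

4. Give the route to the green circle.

turn left 128°, forward 8.1 m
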